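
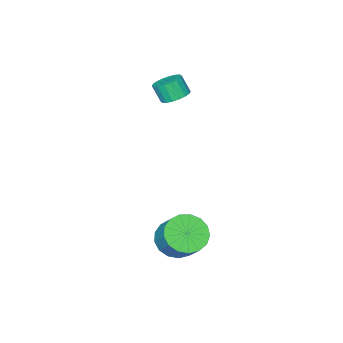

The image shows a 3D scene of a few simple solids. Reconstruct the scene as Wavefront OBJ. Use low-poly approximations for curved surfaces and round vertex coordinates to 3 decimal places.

v 1.199 3.022 -2.376
v 2.235 2.983 -2.642
v 2.576 4.018 -1.471
v 1.541 4.058 -1.204
v 2.049 3.366 -2.927
v 2.391 4.402 -1.756
v 1.669 3.67 -3.086
v 2.01 4.706 -1.915
v 1.181 3.826 -3.081
v 1.523 4.862 -1.91
v 0.698 3.798 -2.915
v 1.039 4.834 -1.744
v 0.329 3.592 -2.626
v 0.67 4.627 -1.455
v 0.16 3.255 -2.279
v 0.501 4.291 -1.108
v 0.229 2.865 -1.954
v 0.57 3.901 -0.783
v 0.52 2.511 -1.726
v 0.861 3.547 -0.555
v 0.967 2.274 -1.646
v 1.308 3.31 -0.475
v 1.467 2.209 -1.734
v 1.808 3.244 -0.563
v 1.906 2.329 -1.969
v 2.247 3.365 -0.798
v 2.183 2.609 -2.296
v 2.524 3.644 -1.125
v -2.934 -1.642 2.976
v -2.35 -1.184 3.14
v -2.222 -1.68 4.068
v -2.806 -2.138 3.904
v -2.615 -1.016 3.266
v -2.488 -1.512 4.195
v -2.943 -0.972 3.335
v -2.816 -1.468 4.263
v -3.27 -1.061 3.332
v -3.142 -1.557 4.261
v -3.529 -1.265 3.259
v -3.402 -1.76 4.187
v -3.671 -1.543 3.13
v -3.544 -2.039 4.058
v -3.667 -1.841 2.97
v -3.54 -2.337 3.898
v -3.518 -2.1 2.812
v -3.39 -2.596 3.74
v -3.252 -2.268 2.685
v -3.125 -2.764 3.614
v -2.924 -2.312 2.617
v -2.797 -2.808 3.545
v -2.598 -2.223 2.619
v -2.47 -2.719 3.548
v -2.338 -2.02 2.693
v -2.211 -2.515 3.621
v -2.196 -1.741 2.822
v -2.069 -2.237 3.75
v -2.2 -1.443 2.982
v -2.073 -1.939 3.91
f 2 1 5
f 2 5 3
f 3 5 6
f 3 6 4
f 5 1 7
f 5 7 6
f 6 7 8
f 6 8 4
f 7 1 9
f 7 9 8
f 8 9 10
f 8 10 4
f 9 1 11
f 9 11 10
f 10 11 12
f 10 12 4
f 11 1 13
f 11 13 12
f 12 13 14
f 12 14 4
f 13 1 15
f 13 15 14
f 14 15 16
f 14 16 4
f 15 1 17
f 15 17 16
f 16 17 18
f 16 18 4
f 17 1 19
f 17 19 18
f 18 19 20
f 18 20 4
f 19 1 21
f 19 21 20
f 20 21 22
f 20 22 4
f 21 1 23
f 21 23 22
f 22 23 24
f 22 24 4
f 23 1 25
f 23 25 24
f 24 25 26
f 24 26 4
f 25 1 27
f 25 27 26
f 26 27 28
f 26 28 4
f 27 1 2
f 27 2 28
f 28 2 3
f 28 3 4
f 30 29 33
f 30 33 31
f 31 33 34
f 31 34 32
f 33 29 35
f 33 35 34
f 34 35 36
f 34 36 32
f 35 29 37
f 35 37 36
f 36 37 38
f 36 38 32
f 37 29 39
f 37 39 38
f 38 39 40
f 38 40 32
f 39 29 41
f 39 41 40
f 40 41 42
f 40 42 32
f 41 29 43
f 41 43 42
f 42 43 44
f 42 44 32
f 43 29 45
f 43 45 44
f 44 45 46
f 44 46 32
f 45 29 47
f 45 47 46
f 46 47 48
f 46 48 32
f 47 29 49
f 47 49 48
f 48 49 50
f 48 50 32
f 49 29 51
f 49 51 50
f 50 51 52
f 50 52 32
f 51 29 53
f 51 53 52
f 52 53 54
f 52 54 32
f 53 29 55
f 53 55 54
f 54 55 56
f 54 56 32
f 55 29 57
f 55 57 56
f 56 57 58
f 56 58 32
f 57 29 30
f 57 30 58
f 58 30 31
f 58 31 32



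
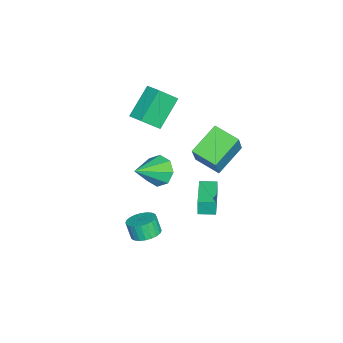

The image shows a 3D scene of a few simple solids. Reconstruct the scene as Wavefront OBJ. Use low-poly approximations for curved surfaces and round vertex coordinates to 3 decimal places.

v 1.532 1.58 1.337
v 1.452 1.557 2.253
v 1.405 2.491 1.348
v 1.325 2.468 2.265
v 3.495 1.852 1.515
v 3.415 1.829 2.432
v 3.368 2.763 1.527
v 3.288 2.74 2.443
v -3.44 -2.089 2.035
v -4.891 -1.405 3.466
v -2.827 -1.329 2.293
v -4.278 -0.645 3.724
v -2.782 -2.995 3.136
v -4.233 -2.311 4.567
v -2.169 -2.235 3.394
v -3.62 -1.551 4.825
v -2.784 -1.433 -1.317
v -2.144 -1.389 -2.11
v -1.336 -2.447 -0.203
v -2.076 -0.772 -1.637
v -2.423 -0.542 -0.976
v -2.982 -0.834 -0.516
v -3.425 -1.477 -0.525
v -3.493 -2.094 -0.998
v -3.145 -2.324 -1.658
v -2.587 -2.032 -2.119
v -2.763 0.592 0.059
v -4.291 1.55 1.034
v -2.14 1.979 -0.329
v -3.667 2.938 0.646
v -1.713 0.582 1.714
v -3.24 1.541 2.689
v -1.089 1.97 1.326
v -2.617 2.928 2.301
v 3.072 -0.895 -1.072
v 3.468 -0.249 -0.759
v 3.245 -0.56 0.165
v 2.848 -1.205 -0.148
v 3.173 -0.131 -0.791
v 2.949 -0.442 0.133
v 2.862 -0.129 -0.865
v 2.638 -0.44 0.058
v 2.583 -0.244 -0.972
v 2.359 -0.555 -0.048
v 2.378 -0.458 -1.093
v 2.154 -0.769 -0.169
v 2.279 -0.738 -1.211
v 2.055 -1.049 -0.288
v 2.301 -1.043 -1.308
v 2.077 -1.353 -0.385
v 2.44 -1.324 -1.369
v 2.216 -1.635 -0.446
v 2.675 -1.54 -1.385
v 2.452 -1.851 -0.461
v 2.971 -1.658 -1.353
v 2.747 -1.969 -0.429
v 3.282 -1.66 -1.278
v 3.058 -1.971 -0.355
v 3.561 -1.545 -1.172
v 3.337 -1.856 -0.248
v 3.766 -1.331 -1.051
v 3.542 -1.642 -0.127
v 3.865 -1.051 -0.932
v 3.641 -1.362 -0.009
v 3.843 -0.747 -0.835
v 3.619 -1.057 0.088
v 3.704 -0.465 -0.774
v 3.48 -0.776 0.149
f 2 4 1
f 5 2 1
f 1 4 3
f 3 5 1
f 2 8 4
f 6 2 5
f 6 8 2
f 4 8 3
f 7 5 3
f 3 8 7
f 7 6 5
f 8 6 7
f 10 12 9
f 13 10 9
f 9 12 11
f 11 13 9
f 10 16 12
f 14 10 13
f 14 16 10
f 12 16 11
f 15 13 11
f 11 16 15
f 15 14 13
f 16 14 15
f 18 17 20
f 18 20 19
f 20 17 21
f 20 21 19
f 21 17 22
f 21 22 19
f 22 17 23
f 22 23 19
f 23 17 24
f 23 24 19
f 24 17 25
f 24 25 19
f 25 17 26
f 25 26 19
f 26 17 18
f 26 18 19
f 28 30 27
f 31 28 27
f 27 30 29
f 29 31 27
f 28 34 30
f 32 28 31
f 32 34 28
f 30 34 29
f 33 31 29
f 29 34 33
f 33 32 31
f 34 32 33
f 36 35 39
f 36 39 37
f 37 39 40
f 37 40 38
f 39 35 41
f 39 41 40
f 40 41 42
f 40 42 38
f 41 35 43
f 41 43 42
f 42 43 44
f 42 44 38
f 43 35 45
f 43 45 44
f 44 45 46
f 44 46 38
f 45 35 47
f 45 47 46
f 46 47 48
f 46 48 38
f 47 35 49
f 47 49 48
f 48 49 50
f 48 50 38
f 49 35 51
f 49 51 50
f 50 51 52
f 50 52 38
f 51 35 53
f 51 53 52
f 52 53 54
f 52 54 38
f 53 35 55
f 53 55 54
f 54 55 56
f 54 56 38
f 55 35 57
f 55 57 56
f 56 57 58
f 56 58 38
f 57 35 59
f 57 59 58
f 58 59 60
f 58 60 38
f 59 35 61
f 59 61 60
f 60 61 62
f 60 62 38
f 61 35 63
f 61 63 62
f 62 63 64
f 62 64 38
f 63 35 65
f 63 65 64
f 64 65 66
f 64 66 38
f 65 35 67
f 65 67 66
f 66 67 68
f 66 68 38
f 67 35 36
f 67 36 68
f 68 36 37
f 68 37 38



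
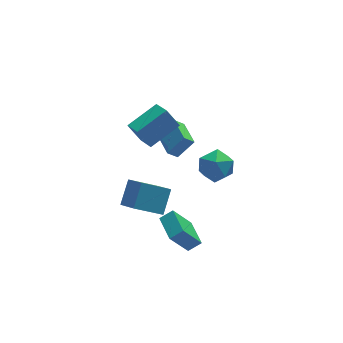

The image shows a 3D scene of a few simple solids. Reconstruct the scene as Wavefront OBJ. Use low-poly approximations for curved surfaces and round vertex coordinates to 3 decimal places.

v -2.418 -1.579 -3.371
v -4.121 -1.337 -2.372
v -2.812 -0.203 -4.378
v -4.516 0.039 -3.379
v -1.604 -0.519 -2.241
v -3.308 -0.277 -1.242
v -1.999 0.857 -3.248
v -3.702 1.099 -2.249
v -2.707 -3.653 -3.356
v -1.894 -3.661 -2.845
v -2.754 -1.897 -3.255
v -1.94 -1.904 -2.745
v -1.54 -3.516 -5.215
v -0.726 -3.523 -4.705
v -1.586 -1.759 -5.115
v -0.773 -1.767 -4.604
v -0.632 1.21 -1.145
v -1.265 1.225 -0.549
v -0.657 3.059 -1.216
v -1.29 3.073 -0.62
v 0.41 1.267 -0.04
v -0.223 1.281 0.556
v 0.385 3.115 -0.111
v -0.248 3.13 0.485
v -3.463 -0.14 3.676
v -1.526 0.51 4.464
v -3.646 1.213 3.008
v -1.709 1.863 3.797
v -2.831 -0.623 2.523
v -0.894 0.027 3.312
v -3.014 0.73 1.856
v -1.077 1.38 2.644
v 1.407 0.018 0.207
v 2.087 0.094 -0.802
v 0.173 -1.214 -0.718
v 0.853 -1.138 -1.727
v 1.287 -1.709 -0.741
v 2.05 -0.948 -0.17
v 0.21 -0.172 -1.35
v 0.973 0.589 -0.779
v 1.347 -0.023 -1.765
v 2.013 -0.973 -1.388
v 0.247 -0.147 -0.132
v 0.913 -1.097 0.245
f 2 4 1
f 5 2 1
f 1 4 3
f 3 5 1
f 2 8 4
f 6 2 5
f 6 8 2
f 4 8 3
f 7 5 3
f 3 8 7
f 7 6 5
f 8 6 7
f 10 12 9
f 13 10 9
f 9 12 11
f 11 13 9
f 10 16 12
f 14 10 13
f 14 16 10
f 12 16 11
f 15 13 11
f 11 16 15
f 15 14 13
f 16 14 15
f 18 20 17
f 21 18 17
f 17 20 19
f 19 21 17
f 18 24 20
f 22 18 21
f 22 24 18
f 20 24 19
f 23 21 19
f 19 24 23
f 23 22 21
f 24 22 23
f 26 28 25
f 29 26 25
f 25 28 27
f 27 29 25
f 26 32 28
f 30 26 29
f 30 32 26
f 28 32 27
f 31 29 27
f 27 32 31
f 31 30 29
f 32 30 31
f 33 44 38
f 33 38 34
f 33 34 40
f 33 40 43
f 33 43 44
f 34 38 42
f 38 44 37
f 44 43 35
f 43 40 39
f 40 34 41
f 36 42 37
f 36 37 35
f 36 35 39
f 36 39 41
f 36 41 42
f 37 42 38
f 35 37 44
f 39 35 43
f 41 39 40
f 42 41 34



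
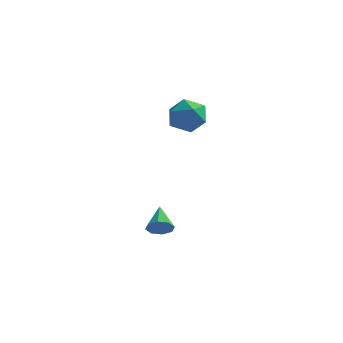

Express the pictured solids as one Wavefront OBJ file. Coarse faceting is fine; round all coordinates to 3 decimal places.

v 3.63 -4.322 -3.894
v 4 -3.895 -4.217
v 3.05 -3.238 -3.126
v 3.561 -3.973 -4.438
v 3.163 -4.255 -4.341
v 3.039 -4.576 -3.982
v 3.261 -4.749 -3.572
v 3.699 -4.671 -3.35
v 4.097 -4.389 -3.447
v 4.222 -4.067 -3.806
v 3.328 -0.77 2.275
v 4.239 -1.145 2.539
v 3.001 -2.155 1.441
v 3.912 -2.53 1.705
v 3.186 -2.408 2.411
v 3.389 -1.552 2.927
v 3.851 -1.748 1.053
v 4.054 -0.892 1.569
v 4.563 -1.749 1.784
v 4.152 -2.157 2.623
v 3.088 -1.143 1.357
v 2.677 -1.551 2.196
f 2 1 4
f 2 4 3
f 4 1 5
f 4 5 3
f 5 1 6
f 5 6 3
f 6 1 7
f 6 7 3
f 7 1 8
f 7 8 3
f 8 1 9
f 8 9 3
f 9 1 10
f 9 10 3
f 10 1 2
f 10 2 3
f 11 22 16
f 11 16 12
f 11 12 18
f 11 18 21
f 11 21 22
f 12 16 20
f 16 22 15
f 22 21 13
f 21 18 17
f 18 12 19
f 14 20 15
f 14 15 13
f 14 13 17
f 14 17 19
f 14 19 20
f 15 20 16
f 13 15 22
f 17 13 21
f 19 17 18
f 20 19 12



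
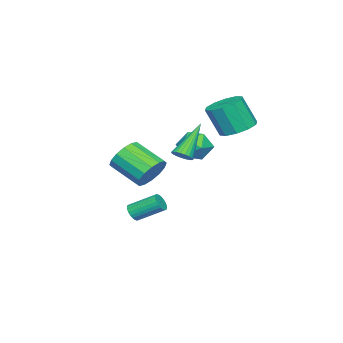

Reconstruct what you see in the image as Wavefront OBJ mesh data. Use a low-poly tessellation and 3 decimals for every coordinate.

v 1.221 0.811 0.269
v 1.94 0.461 -0.206
v 1.778 -1.041 0.656
v 1.059 -0.691 1.131
v 2.135 0.664 0.184
v 1.974 -0.838 1.047
v 2.086 0.907 0.597
v 1.924 -0.596 1.46
v 1.804 1.124 0.922
v 1.643 -0.379 1.785
v 1.367 1.257 1.072
v 1.205 -0.246 1.935
v 0.89 1.27 1.006
v 0.729 -0.232 1.869
v 0.502 1.161 0.744
v 0.34 -0.341 1.606
v 0.306 0.958 0.353
v 0.145 -0.544 1.216
v 0.356 0.716 -0.06
v 0.194 -0.787 0.803
v 0.637 0.499 -0.385
v 0.476 -1.004 0.478
v 1.075 0.366 -0.535
v 0.913 -1.137 0.328
v 1.551 0.352 -0.469
v 1.39 -1.15 0.394
v -3.521 1.07 1.057
v -2.753 1.358 1.529
v -2.627 0.502 -0.049
v -1.859 0.79 0.423
v -2.387 0.083 0.764
v -2.94 0.433 1.448
v -2.44 1.427 0.032
v -2.993 1.777 0.716
v -2.086 1.578 0.896
v -2.053 0.748 1.349
v -3.327 1.112 0.131
v -3.294 0.282 0.584
v 3.583 3.571 2.616
v 3.885 3.285 2.91
v 2.297 3.789 4.144
v 3.961 3.479 2.946
v 3.971 3.69 2.925
v 3.914 3.88 2.85
v 3.8 4.017 2.735
v 3.649 4.077 2.599
v 3.486 4.049 2.466
v 3.34 3.939 2.359
v 3.236 3.765 2.296
v 3.192 3.558 2.288
v 3.216 3.353 2.338
v 3.303 3.185 2.435
v 3.439 3.085 2.563
v 3.599 3.069 2.701
v 3.757 3.139 2.823
v -2.444 3.272 2.298
v -1.57 3.616 2.312
v -1.341 2.973 3.836
v -2.216 2.628 3.822
v -1.925 4.018 2.535
v -1.696 3.375 4.059
v -2.478 4.135 2.668
v -2.249 3.492 4.192
v -3.019 3.923 2.659
v -2.79 3.279 4.183
v -3.34 3.461 2.512
v -3.111 2.818 4.036
v -3.319 2.927 2.284
v -3.09 2.284 3.808
v -2.964 2.525 2.061
v -2.735 1.882 3.585
v -2.411 2.408 1.928
v -2.182 1.765 3.452
v -1.87 2.621 1.937
v -1.641 1.977 3.461
v -1.549 3.082 2.084
v -1.32 2.439 3.608
v 0.22 -0.731 -2.825
v 0.442 -0.922 -2.408
v 0.062 0.32 -1.637
v -0.16 0.511 -2.055
v 0.594 -0.824 -2.491
v 0.214 0.418 -1.721
v 0.689 -0.712 -2.625
v 0.309 0.53 -1.855
v 0.712 -0.603 -2.79
v 0.332 0.64 -2.02
v 0.661 -0.513 -2.96
v 0.281 0.729 -2.19
v 0.542 -0.456 -3.109
v 0.162 0.786 -2.339
v 0.374 -0.442 -3.216
v -0.005 0.8 -2.445
v 0.183 -0.471 -3.262
v -0.196 0.771 -2.492
v -0.002 -0.54 -3.243
v -0.382 0.702 -2.472
v -0.154 -0.638 -3.159
v -0.534 0.604 -2.389
v -0.249 -0.75 -3.025
v -0.629 0.492 -2.255
v -0.272 -0.86 -2.86
v -0.652 0.383 -2.09
v -0.221 -0.949 -2.69
v -0.601 0.293 -1.92
v -0.102 -1.006 -2.541
v -0.482 0.236 -1.771
v 0.065 -1.02 -2.435
v -0.314 0.222 -1.664
v 0.256 -0.991 -2.388
v -0.123 0.251 -1.618
f 2 1 5
f 2 5 3
f 3 5 6
f 3 6 4
f 5 1 7
f 5 7 6
f 6 7 8
f 6 8 4
f 7 1 9
f 7 9 8
f 8 9 10
f 8 10 4
f 9 1 11
f 9 11 10
f 10 11 12
f 10 12 4
f 11 1 13
f 11 13 12
f 12 13 14
f 12 14 4
f 13 1 15
f 13 15 14
f 14 15 16
f 14 16 4
f 15 1 17
f 15 17 16
f 16 17 18
f 16 18 4
f 17 1 19
f 17 19 18
f 18 19 20
f 18 20 4
f 19 1 21
f 19 21 20
f 20 21 22
f 20 22 4
f 21 1 23
f 21 23 22
f 22 23 24
f 22 24 4
f 23 1 25
f 23 25 24
f 24 25 26
f 24 26 4
f 25 1 2
f 25 2 26
f 26 2 3
f 26 3 4
f 27 38 32
f 27 32 28
f 27 28 34
f 27 34 37
f 27 37 38
f 28 32 36
f 32 38 31
f 38 37 29
f 37 34 33
f 34 28 35
f 30 36 31
f 30 31 29
f 30 29 33
f 30 33 35
f 30 35 36
f 31 36 32
f 29 31 38
f 33 29 37
f 35 33 34
f 36 35 28
f 40 39 42
f 40 42 41
f 42 39 43
f 42 43 41
f 43 39 44
f 43 44 41
f 44 39 45
f 44 45 41
f 45 39 46
f 45 46 41
f 46 39 47
f 46 47 41
f 47 39 48
f 47 48 41
f 48 39 49
f 48 49 41
f 49 39 50
f 49 50 41
f 50 39 51
f 50 51 41
f 51 39 52
f 51 52 41
f 52 39 53
f 52 53 41
f 53 39 54
f 53 54 41
f 54 39 55
f 54 55 41
f 55 39 40
f 55 40 41
f 57 56 60
f 57 60 58
f 58 60 61
f 58 61 59
f 60 56 62
f 60 62 61
f 61 62 63
f 61 63 59
f 62 56 64
f 62 64 63
f 63 64 65
f 63 65 59
f 64 56 66
f 64 66 65
f 65 66 67
f 65 67 59
f 66 56 68
f 66 68 67
f 67 68 69
f 67 69 59
f 68 56 70
f 68 70 69
f 69 70 71
f 69 71 59
f 70 56 72
f 70 72 71
f 71 72 73
f 71 73 59
f 72 56 74
f 72 74 73
f 73 74 75
f 73 75 59
f 74 56 76
f 74 76 75
f 75 76 77
f 75 77 59
f 76 56 57
f 76 57 77
f 77 57 58
f 77 58 59
f 79 78 82
f 79 82 80
f 80 82 83
f 80 83 81
f 82 78 84
f 82 84 83
f 83 84 85
f 83 85 81
f 84 78 86
f 84 86 85
f 85 86 87
f 85 87 81
f 86 78 88
f 86 88 87
f 87 88 89
f 87 89 81
f 88 78 90
f 88 90 89
f 89 90 91
f 89 91 81
f 90 78 92
f 90 92 91
f 91 92 93
f 91 93 81
f 92 78 94
f 92 94 93
f 93 94 95
f 93 95 81
f 94 78 96
f 94 96 95
f 95 96 97
f 95 97 81
f 96 78 98
f 96 98 97
f 97 98 99
f 97 99 81
f 98 78 100
f 98 100 99
f 99 100 101
f 99 101 81
f 100 78 102
f 100 102 101
f 101 102 103
f 101 103 81
f 102 78 104
f 102 104 103
f 103 104 105
f 103 105 81
f 104 78 106
f 104 106 105
f 105 106 107
f 105 107 81
f 106 78 108
f 106 108 107
f 107 108 109
f 107 109 81
f 108 78 110
f 108 110 109
f 109 110 111
f 109 111 81
f 110 78 79
f 110 79 111
f 111 79 80
f 111 80 81



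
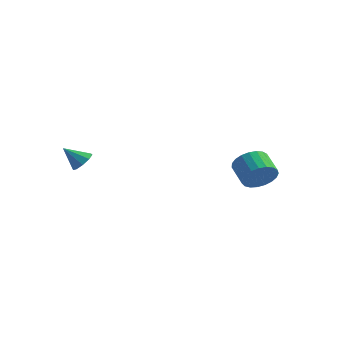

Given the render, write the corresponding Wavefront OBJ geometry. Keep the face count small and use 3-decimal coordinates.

v 3.502 2.587 -3.547
v 4.155 2.76 -2.782
v 3.151 3.486 -2.089
v 2.498 3.313 -2.853
v 4.223 3.094 -3.034
v 3.219 3.821 -2.341
v 4.167 3.341 -3.374
v 3.163 4.068 -2.681
v 3.995 3.457 -3.745
v 2.991 4.184 -3.051
v 3.739 3.423 -4.08
v 2.735 4.15 -3.387
v 3.441 3.244 -4.324
v 2.437 3.971 -3.631
v 3.154 2.952 -4.433
v 2.15 3.678 -3.74
v 2.927 2.596 -4.389
v 1.923 3.323 -3.696
v 2.8 2.239 -4.199
v 1.796 2.966 -3.506
v 2.793 1.942 -3.897
v 1.79 2.668 -3.203
v 2.91 1.756 -3.533
v 1.906 2.483 -2.84
v 3.129 1.714 -3.173
v 2.125 2.441 -2.479
v 3.412 1.823 -2.876
v 2.408 2.55 -2.183
v 3.711 2.064 -2.696
v 2.707 2.791 -2.003
v 3.974 2.395 -2.663
v 2.97 3.122 -1.97
v -3.467 -3.246 -1.916
v -3.024 -3.035 -1.403
v -4.313 -3.734 -0.984
v -3.34 -2.681 -1.505
v -3.716 -2.592 -1.8
v -3.975 -2.808 -2.148
v -3.997 -3.23 -2.388
v -3.771 -3.659 -2.408
v -3.402 -3.895 -2.197
v -3.064 -3.828 -1.855
v -2.915 -3.488 -1.541
f 2 1 5
f 2 5 3
f 3 5 6
f 3 6 4
f 5 1 7
f 5 7 6
f 6 7 8
f 6 8 4
f 7 1 9
f 7 9 8
f 8 9 10
f 8 10 4
f 9 1 11
f 9 11 10
f 10 11 12
f 10 12 4
f 11 1 13
f 11 13 12
f 12 13 14
f 12 14 4
f 13 1 15
f 13 15 14
f 14 15 16
f 14 16 4
f 15 1 17
f 15 17 16
f 16 17 18
f 16 18 4
f 17 1 19
f 17 19 18
f 18 19 20
f 18 20 4
f 19 1 21
f 19 21 20
f 20 21 22
f 20 22 4
f 21 1 23
f 21 23 22
f 22 23 24
f 22 24 4
f 23 1 25
f 23 25 24
f 24 25 26
f 24 26 4
f 25 1 27
f 25 27 26
f 26 27 28
f 26 28 4
f 27 1 29
f 27 29 28
f 28 29 30
f 28 30 4
f 29 1 31
f 29 31 30
f 30 31 32
f 30 32 4
f 31 1 2
f 31 2 32
f 32 2 3
f 32 3 4
f 34 33 36
f 34 36 35
f 36 33 37
f 36 37 35
f 37 33 38
f 37 38 35
f 38 33 39
f 38 39 35
f 39 33 40
f 39 40 35
f 40 33 41
f 40 41 35
f 41 33 42
f 41 42 35
f 42 33 43
f 42 43 35
f 43 33 34
f 43 34 35



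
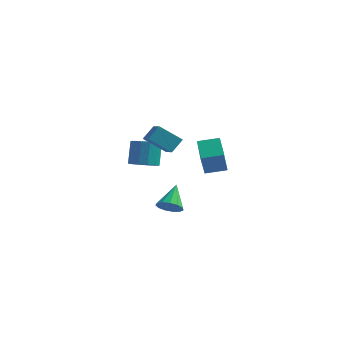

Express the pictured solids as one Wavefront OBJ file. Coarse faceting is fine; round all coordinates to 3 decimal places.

v -1.251 0.647 -4.11
v -0.493 0.898 -4.336
v -1.389 2.053 -3.01
v -0.793 1.101 -4.632
v -1.238 1.16 -4.763
v -1.688 1.055 -4.686
v -1.999 0.822 -4.426
v -2.072 0.533 -4.066
v -1.885 0.28 -3.72
v -1.497 0.144 -3.497
v -1.031 0.168 -3.47
v -0.634 0.344 -3.645
v -0.434 0.616 -3.968
v -3.866 3.072 -2.342
v -3.183 3.652 -2.59
v -3.371 4.489 -1.145
v -4.054 3.908 -0.898
v -3.627 3.863 -2.769
v -3.815 4.699 -1.325
v -4.148 3.822 -2.814
v -4.336 4.659 -1.369
v -4.579 3.543 -2.708
v -4.767 4.38 -1.264
v -4.784 3.115 -2.487
v -4.972 3.952 -1.042
v -4.697 2.673 -2.219
v -4.885 3.509 -0.775
v -4.346 2.357 -1.991
v -4.534 3.194 -0.546
v -3.843 2.268 -1.874
v -4.031 3.105 -0.43
v -3.348 2.435 -1.906
v -3.535 3.271 -0.461
v -3.016 2.803 -2.076
v -3.204 3.64 -0.632
v -2.955 3.257 -2.331
v -3.143 4.094 -0.886
v -1.794 -1.102 2.194
v -1.437 -0.383 2.917
v -2.536 -0.15 1.613
v -2.179 0.569 2.336
v -0.541 -0.729 1.204
v -0.184 -0.01 1.927
v -1.283 0.223 0.623
v -0.926 0.942 1.346
v 2.709 -4.094 1.873
v 2.707 -4.721 3.313
v 2.013 -2.824 2.426
v 2.012 -3.451 3.865
v 3.808 -3.589 2.095
v 3.807 -4.216 3.534
v 3.113 -2.319 2.647
v 3.111 -2.946 4.087
f 2 1 4
f 2 4 3
f 4 1 5
f 4 5 3
f 5 1 6
f 5 6 3
f 6 1 7
f 6 7 3
f 7 1 8
f 7 8 3
f 8 1 9
f 8 9 3
f 9 1 10
f 9 10 3
f 10 1 11
f 10 11 3
f 11 1 12
f 11 12 3
f 12 1 13
f 12 13 3
f 13 1 2
f 13 2 3
f 15 14 18
f 15 18 16
f 16 18 19
f 16 19 17
f 18 14 20
f 18 20 19
f 19 20 21
f 19 21 17
f 20 14 22
f 20 22 21
f 21 22 23
f 21 23 17
f 22 14 24
f 22 24 23
f 23 24 25
f 23 25 17
f 24 14 26
f 24 26 25
f 25 26 27
f 25 27 17
f 26 14 28
f 26 28 27
f 27 28 29
f 27 29 17
f 28 14 30
f 28 30 29
f 29 30 31
f 29 31 17
f 30 14 32
f 30 32 31
f 31 32 33
f 31 33 17
f 32 14 34
f 32 34 33
f 33 34 35
f 33 35 17
f 34 14 36
f 34 36 35
f 35 36 37
f 35 37 17
f 36 14 15
f 36 15 37
f 37 15 16
f 37 16 17
f 39 41 38
f 42 39 38
f 38 41 40
f 40 42 38
f 39 45 41
f 43 39 42
f 43 45 39
f 41 45 40
f 44 42 40
f 40 45 44
f 44 43 42
f 45 43 44
f 47 49 46
f 50 47 46
f 46 49 48
f 48 50 46
f 47 53 49
f 51 47 50
f 51 53 47
f 49 53 48
f 52 50 48
f 48 53 52
f 52 51 50
f 53 51 52



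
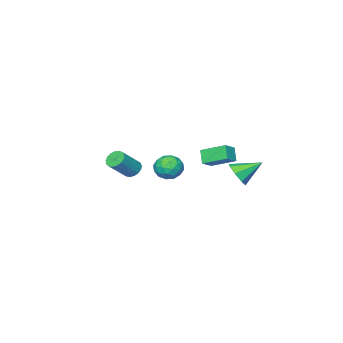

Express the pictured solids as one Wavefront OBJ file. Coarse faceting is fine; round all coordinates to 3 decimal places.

v -2.657 -1.934 -0.294
v -2.034 -1.537 -0.918
v -1.666 -3.123 -0.062
v -1.043 -2.726 -0.686
v -1.208 -2.303 0.168
v -1.82 -1.568 0.025
v -1.88 -3.092 -1.005
v -2.492 -2.357 -1.148
v -1.553 -2.252 -1.357
v -1.138 -1.765 -0.632
v -2.562 -2.895 -0.348
v -2.147 -2.408 0.377
v -2.432 -1.631 -0.626
v -1.268 -3.029 -0.354
v -1.365 -2.781 0.148
v -0.998 -2.547 -0.218
v -2.307 -1.65 -0.072
v -1.941 -1.416 -0.439
v -1.455 -1.867 0.2
v -1.759 -3.244 -0.541
v -1.393 -3.01 -0.908
v -2.702 -2.113 -0.762
v -2.335 -1.879 -1.128
v -2.245 -2.793 -1.18
v -1.784 -1.818 -1.251
v -1.201 -2.517 -1.115
v -1.693 -2.732 -1.303
v -2.053 -2.3 -1.387
v -1.54 -1.531 -0.825
v -0.957 -2.23 -0.689
v -1.054 -1.982 -0.187
v -1.414 -1.55 -0.271
v -1.257 -1.952 -1.083
v -2.743 -2.43 -0.291
v -2.16 -3.129 -0.155
v -2.286 -3.11 -0.709
v -2.646 -2.678 -0.793
v -2.499 -2.143 0.135
v -1.916 -2.842 0.271
v -1.647 -2.36 0.407
v -2.007 -1.928 0.323
v -2.443 -2.708 0.103
v -2.279 2.852 0.41
v -1.619 3.314 0.832
v -3.441 3.708 1.29
v -1.831 3.627 0.247
v -2.306 3.485 -0.242
v -2.765 2.973 -0.349
v -2.94 2.389 -0.012
v -2.727 2.077 0.573
v -2.252 2.218 1.063
v -1.793 2.731 1.17
v 3.129 -0.045 1.588
v 3.551 -0.105 1.125
v 4.794 -0.176 2.268
v 4.371 -0.115 2.732
v 3.531 0.193 1.166
v 4.774 0.123 2.309
v 3.418 0.436 1.303
v 4.661 0.366 2.446
v 3.239 0.57 1.506
v 4.482 0.5 2.649
v 3.035 0.562 1.727
v 4.278 0.492 2.871
v 2.852 0.416 1.917
v 4.095 0.346 3.06
v 2.733 0.164 2.032
v 3.975 0.094 3.175
v 2.704 -0.136 2.045
v 3.946 -0.206 3.188
v 2.772 -0.415 1.953
v 4.015 -0.485 3.096
v 2.923 -0.609 1.778
v 4.165 -0.679 2.921
v 3.12 -0.674 1.559
v 4.363 -0.744 2.702
v 3.319 -0.595 1.347
v 4.562 -0.665 2.491
v 3.475 -0.39 1.191
v 4.718 -0.46 2.334
v -3.255 -1.105 0.874
v -3.859 0.359 1.544
v -4.154 -1.246 0.371
v -4.758 0.218 1.042
v -2.882 -0.578 0.058
v -3.486 0.886 0.729
v -3.781 -0.719 -0.444
v -4.385 0.745 0.226
f 1 38 17
f 38 12 41
f 17 41 6
f 38 41 17
f 1 17 13
f 17 6 18
f 13 18 2
f 17 18 13
f 1 13 22
f 13 2 23
f 22 23 8
f 13 23 22
f 1 22 34
f 22 8 37
f 34 37 11
f 22 37 34
f 1 34 38
f 34 11 42
f 38 42 12
f 34 42 38
f 2 18 29
f 18 6 32
f 29 32 10
f 18 32 29
f 6 41 19
f 41 12 40
f 19 40 5
f 41 40 19
f 12 42 39
f 42 11 35
f 39 35 3
f 42 35 39
f 11 37 36
f 37 8 24
f 36 24 7
f 37 24 36
f 8 23 28
f 23 2 25
f 28 25 9
f 23 25 28
f 4 30 16
f 30 10 31
f 16 31 5
f 30 31 16
f 4 16 14
f 16 5 15
f 14 15 3
f 16 15 14
f 4 14 21
f 14 3 20
f 21 20 7
f 14 20 21
f 4 21 26
f 21 7 27
f 26 27 9
f 21 27 26
f 4 26 30
f 26 9 33
f 30 33 10
f 26 33 30
f 5 31 19
f 31 10 32
f 19 32 6
f 31 32 19
f 3 15 39
f 15 5 40
f 39 40 12
f 15 40 39
f 7 20 36
f 20 3 35
f 36 35 11
f 20 35 36
f 9 27 28
f 27 7 24
f 28 24 8
f 27 24 28
f 10 33 29
f 33 9 25
f 29 25 2
f 33 25 29
f 44 43 46
f 44 46 45
f 46 43 47
f 46 47 45
f 47 43 48
f 47 48 45
f 48 43 49
f 48 49 45
f 49 43 50
f 49 50 45
f 50 43 51
f 50 51 45
f 51 43 52
f 51 52 45
f 52 43 44
f 52 44 45
f 54 53 57
f 54 57 55
f 55 57 58
f 55 58 56
f 57 53 59
f 57 59 58
f 58 59 60
f 58 60 56
f 59 53 61
f 59 61 60
f 60 61 62
f 60 62 56
f 61 53 63
f 61 63 62
f 62 63 64
f 62 64 56
f 63 53 65
f 63 65 64
f 64 65 66
f 64 66 56
f 65 53 67
f 65 67 66
f 66 67 68
f 66 68 56
f 67 53 69
f 67 69 68
f 68 69 70
f 68 70 56
f 69 53 71
f 69 71 70
f 70 71 72
f 70 72 56
f 71 53 73
f 71 73 72
f 72 73 74
f 72 74 56
f 73 53 75
f 73 75 74
f 74 75 76
f 74 76 56
f 75 53 77
f 75 77 76
f 76 77 78
f 76 78 56
f 77 53 79
f 77 79 78
f 78 79 80
f 78 80 56
f 79 53 54
f 79 54 80
f 80 54 55
f 80 55 56
f 82 84 81
f 85 82 81
f 81 84 83
f 83 85 81
f 82 88 84
f 86 82 85
f 86 88 82
f 84 88 83
f 87 85 83
f 83 88 87
f 87 86 85
f 88 86 87



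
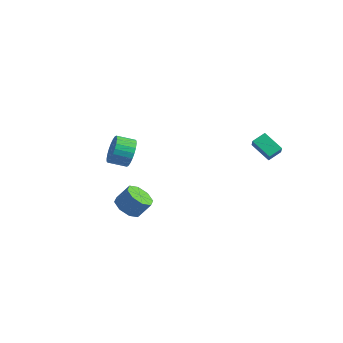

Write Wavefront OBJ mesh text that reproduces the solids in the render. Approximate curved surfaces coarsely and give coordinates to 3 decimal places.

v -3.309 -1.013 2.194
v -2.789 -1.204 2.978
v -3.61 -1.918 3.349
v -4.131 -1.727 2.566
v -2.991 -0.911 3.094
v -3.812 -1.625 3.466
v -3.242 -0.633 3.074
v -4.063 -1.348 3.445
v -3.503 -0.414 2.919
v -4.324 -1.128 3.29
v -3.735 -0.285 2.654
v -4.556 -1 3.025
v -3.901 -0.267 2.319
v -4.723 -0.982 2.691
v -3.978 -0.363 1.966
v -4.799 -1.078 2.337
v -3.953 -0.558 1.646
v -4.774 -1.272 2.018
v -3.83 -0.822 1.411
v -4.651 -1.536 1.782
v -3.628 -1.115 1.294
v -4.449 -1.829 1.666
v -3.377 -1.392 1.315
v -4.198 -2.107 1.686
v -3.116 -1.612 1.47
v -3.937 -2.326 1.841
v -2.884 -1.74 1.735
v -3.705 -2.455 2.106
v -2.717 -1.758 2.069
v -3.539 -2.473 2.441
v -2.641 -1.662 2.423
v -3.462 -2.377 2.794
v -2.666 -1.468 2.742
v -3.487 -2.182 3.114
v 2.996 3.512 2.024
v 1.712 3.591 2.693
v 3.225 4.347 2.364
v 1.941 4.426 3.033
v 3.319 3.154 2.687
v 2.035 3.233 3.356
v 3.548 3.989 3.027
v 2.264 4.068 3.696
v -0.86 -4.162 0.594
v -0.184 -4.755 0.564
v 0.317 -4.232 1.495
v -0.36 -3.638 1.526
v -0.061 -4.194 0.183
v 0.44 -3.671 1.114
v -0.406 -3.615 0.043
v 0.095 -3.092 0.974
v -1.017 -3.355 0.226
v -0.516 -2.832 1.157
v -1.537 -3.568 0.625
v -1.036 -3.045 1.556
v -1.66 -4.129 1.006
v -1.159 -3.606 1.937
v -1.315 -4.708 1.146
v -0.814 -4.185 2.077
v -0.704 -4.968 0.963
v -0.203 -4.445 1.894
f 2 1 5
f 2 5 3
f 3 5 6
f 3 6 4
f 5 1 7
f 5 7 6
f 6 7 8
f 6 8 4
f 7 1 9
f 7 9 8
f 8 9 10
f 8 10 4
f 9 1 11
f 9 11 10
f 10 11 12
f 10 12 4
f 11 1 13
f 11 13 12
f 12 13 14
f 12 14 4
f 13 1 15
f 13 15 14
f 14 15 16
f 14 16 4
f 15 1 17
f 15 17 16
f 16 17 18
f 16 18 4
f 17 1 19
f 17 19 18
f 18 19 20
f 18 20 4
f 19 1 21
f 19 21 20
f 20 21 22
f 20 22 4
f 21 1 23
f 21 23 22
f 22 23 24
f 22 24 4
f 23 1 25
f 23 25 24
f 24 25 26
f 24 26 4
f 25 1 27
f 25 27 26
f 26 27 28
f 26 28 4
f 27 1 29
f 27 29 28
f 28 29 30
f 28 30 4
f 29 1 31
f 29 31 30
f 30 31 32
f 30 32 4
f 31 1 33
f 31 33 32
f 32 33 34
f 32 34 4
f 33 1 2
f 33 2 34
f 34 2 3
f 34 3 4
f 36 38 35
f 39 36 35
f 35 38 37
f 37 39 35
f 36 42 38
f 40 36 39
f 40 42 36
f 38 42 37
f 41 39 37
f 37 42 41
f 41 40 39
f 42 40 41
f 44 43 47
f 44 47 45
f 45 47 48
f 45 48 46
f 47 43 49
f 47 49 48
f 48 49 50
f 48 50 46
f 49 43 51
f 49 51 50
f 50 51 52
f 50 52 46
f 51 43 53
f 51 53 52
f 52 53 54
f 52 54 46
f 53 43 55
f 53 55 54
f 54 55 56
f 54 56 46
f 55 43 57
f 55 57 56
f 56 57 58
f 56 58 46
f 57 43 59
f 57 59 58
f 58 59 60
f 58 60 46
f 59 43 44
f 59 44 60
f 60 44 45
f 60 45 46



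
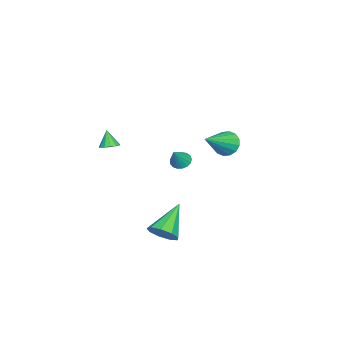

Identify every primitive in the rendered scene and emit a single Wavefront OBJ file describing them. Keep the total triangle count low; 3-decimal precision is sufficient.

v -0.806 2.26 0.546
v -0.365 2.242 -0.157
v 0.906 1.64 1.634
v -0.317 2.641 -0.006
v -0.399 2.938 0.294
v -0.591 3.053 0.66
v -0.84 2.956 0.997
v -1.08 2.672 1.212
v -1.246 2.278 1.25
v -1.294 1.879 1.098
v -1.212 1.582 0.799
v -1.02 1.466 0.432
v -0.771 1.564 0.096
v -0.532 1.847 -0.12
v -3.455 -1.241 -2.802
v -2.961 -1.261 -3.193
v -2.585 -1.339 -1.698
v -2.998 -0.967 -3.138
v -3.139 -0.736 -3.007
v -3.353 -0.62 -2.828
v -3.59 -0.647 -2.644
v -3.796 -0.809 -2.496
v -3.924 -1.071 -2.418
v -3.945 -1.372 -2.428
v -3.853 -1.642 -2.524
v -3.67 -1.821 -2.684
v -3.438 -1.867 -2.871
v -3.21 -1.77 -3.042
v -3.038 -1.551 -3.159
v 3.212 -2.708 1.486
v 3.745 -2.772 1.646
v 2.888 -2.992 2.454
v 3.669 -2.472 1.708
v 3.447 -2.247 1.699
v 3.151 -2.169 1.623
v 2.875 -2.262 1.503
v 2.705 -2.497 1.378
v 2.697 -2.799 1.287
v 2.852 -3.072 1.259
v 3.122 -3.23 1.303
v 3.42 -3.222 1.405
v 3.653 -3.051 1.533
v 4.312 0.589 -3.773
v 4.871 0.694 -3.088
v 2.608 0.871 -2.427
v 4.755 1.233 -3.348
v 4.432 1.47 -3.806
v 4.053 1.295 -4.249
v 3.795 0.789 -4.469
v 3.779 0.19 -4.364
v 4.012 -0.223 -3.982
v 4.386 -0.256 -3.502
v 4.725 0.106 -3.149
f 2 1 4
f 2 4 3
f 4 1 5
f 4 5 3
f 5 1 6
f 5 6 3
f 6 1 7
f 6 7 3
f 7 1 8
f 7 8 3
f 8 1 9
f 8 9 3
f 9 1 10
f 9 10 3
f 10 1 11
f 10 11 3
f 11 1 12
f 11 12 3
f 12 1 13
f 12 13 3
f 13 1 14
f 13 14 3
f 14 1 2
f 14 2 3
f 16 15 18
f 16 18 17
f 18 15 19
f 18 19 17
f 19 15 20
f 19 20 17
f 20 15 21
f 20 21 17
f 21 15 22
f 21 22 17
f 22 15 23
f 22 23 17
f 23 15 24
f 23 24 17
f 24 15 25
f 24 25 17
f 25 15 26
f 25 26 17
f 26 15 27
f 26 27 17
f 27 15 28
f 27 28 17
f 28 15 29
f 28 29 17
f 29 15 16
f 29 16 17
f 31 30 33
f 31 33 32
f 33 30 34
f 33 34 32
f 34 30 35
f 34 35 32
f 35 30 36
f 35 36 32
f 36 30 37
f 36 37 32
f 37 30 38
f 37 38 32
f 38 30 39
f 38 39 32
f 39 30 40
f 39 40 32
f 40 30 41
f 40 41 32
f 41 30 42
f 41 42 32
f 42 30 31
f 42 31 32
f 44 43 46
f 44 46 45
f 46 43 47
f 46 47 45
f 47 43 48
f 47 48 45
f 48 43 49
f 48 49 45
f 49 43 50
f 49 50 45
f 50 43 51
f 50 51 45
f 51 43 52
f 51 52 45
f 52 43 53
f 52 53 45
f 53 43 44
f 53 44 45



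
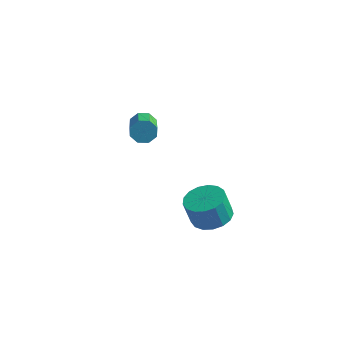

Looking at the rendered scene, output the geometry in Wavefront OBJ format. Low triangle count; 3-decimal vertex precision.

v 3.76 -3.647 -0.803
v 4.803 -3.77 -0.55
v 4.443 -3.935 0.855
v 3.4 -3.813 0.603
v 4.725 -3.26 -0.51
v 4.365 -3.426 0.895
v 4.426 -2.839 -0.537
v 4.066 -3.005 0.868
v 3.974 -2.604 -0.625
v 3.614 -2.769 0.781
v 3.474 -2.607 -0.753
v 3.114 -2.773 0.652
v 3.038 -2.848 -0.893
v 2.679 -3.014 0.512
v 2.769 -3.273 -1.012
v 2.409 -3.439 0.393
v 2.726 -3.783 -1.083
v 2.366 -3.949 0.322
v 2.92 -4.262 -1.09
v 2.56 -4.428 0.315
v 3.307 -4.6 -1.031
v 2.947 -4.766 0.374
v 3.797 -4.72 -0.92
v 3.437 -4.886 0.486
v 4.279 -4.594 -0.781
v 3.919 -4.76 0.624
v 4.642 -4.251 -0.648
v 4.282 -4.417 0.757
v -2.933 1.844 -0.662
v -2.562 1.69 -1.295
v -1.757 0.242 -0.472
v -2.127 0.396 0.162
v -2.271 2.047 -0.952
v -1.466 0.599 -0.129
v -2.368 2.285 -0.439
v -1.563 0.837 0.385
v -2.796 2.265 -0.056
v -1.99 0.817 0.767
v -3.303 1.998 -0.028
v -2.498 0.55 0.795
v -3.594 1.641 -0.371
v -2.789 0.193 0.452
v -3.497 1.403 -0.885
v -2.692 -0.045 -0.061
v -3.07 1.423 -1.267
v -2.264 -0.025 -0.444
f 2 1 5
f 2 5 3
f 3 5 6
f 3 6 4
f 5 1 7
f 5 7 6
f 6 7 8
f 6 8 4
f 7 1 9
f 7 9 8
f 8 9 10
f 8 10 4
f 9 1 11
f 9 11 10
f 10 11 12
f 10 12 4
f 11 1 13
f 11 13 12
f 12 13 14
f 12 14 4
f 13 1 15
f 13 15 14
f 14 15 16
f 14 16 4
f 15 1 17
f 15 17 16
f 16 17 18
f 16 18 4
f 17 1 19
f 17 19 18
f 18 19 20
f 18 20 4
f 19 1 21
f 19 21 20
f 20 21 22
f 20 22 4
f 21 1 23
f 21 23 22
f 22 23 24
f 22 24 4
f 23 1 25
f 23 25 24
f 24 25 26
f 24 26 4
f 25 1 27
f 25 27 26
f 26 27 28
f 26 28 4
f 27 1 2
f 27 2 28
f 28 2 3
f 28 3 4
f 30 29 33
f 30 33 31
f 31 33 34
f 31 34 32
f 33 29 35
f 33 35 34
f 34 35 36
f 34 36 32
f 35 29 37
f 35 37 36
f 36 37 38
f 36 38 32
f 37 29 39
f 37 39 38
f 38 39 40
f 38 40 32
f 39 29 41
f 39 41 40
f 40 41 42
f 40 42 32
f 41 29 43
f 41 43 42
f 42 43 44
f 42 44 32
f 43 29 45
f 43 45 44
f 44 45 46
f 44 46 32
f 45 29 30
f 45 30 46
f 46 30 31
f 46 31 32



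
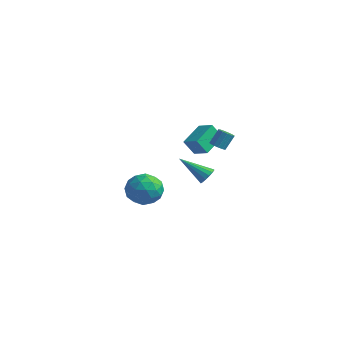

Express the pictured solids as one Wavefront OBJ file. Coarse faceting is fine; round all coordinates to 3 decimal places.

v 1.53 2.295 -0.029
v 2.045 2.133 -0.022
v 2.225 2.742 0.936
v 1.71 2.905 0.929
v 2.039 2.39 -0.185
v 2.218 2.999 0.774
v 1.871 2.617 -0.298
v 2.05 3.227 0.661
v 1.595 2.742 -0.325
v 1.774 3.352 0.633
v 1.298 2.725 -0.259
v 1.478 3.335 0.699
v 1.076 2.572 -0.12
v 1.255 3.181 0.839
v 0.997 2.331 0.048
v 1.176 2.94 1.007
v 1.088 2.078 0.191
v 1.267 2.688 1.15
v 1.319 1.895 0.265
v 1.499 2.504 1.223
v 1.617 1.838 0.245
v 1.797 2.448 1.203
v 1.888 1.927 0.138
v 2.068 2.536 1.096
v 0.673 2.417 -2.933
v 1.097 2.385 -2.428
v -0.893 1.663 -1.667
v 0.961 2.698 -2.41
v 0.748 2.936 -2.532
v 0.514 3.034 -2.762
v 0.324 2.967 -3.037
v 0.226 2.753 -3.285
v 0.249 2.449 -3.438
v 0.385 2.136 -3.456
v 0.598 1.898 -3.335
v 0.831 1.8 -3.105
v 1.022 1.866 -2.83
v 1.119 2.081 -2.582
v -0.86 2.993 -1.753
v -1.307 2.524 -0.719
v -1.065 4.662 -1.083
v -1.511 4.193 -0.049
v 0.211 2.947 -1.311
v -0.235 2.478 -0.277
v 0.007 4.616 -0.641
v -0.44 4.147 0.393
v 0.775 -3.284 -0.465
v 1.925 -3.1 -0.639
v 0.875 -4.88 -1.501
v 2.025 -4.696 -1.675
v 1.63 -4.982 -0.603
v 1.568 -3.995 0.037
v 1.232 -3.985 -2.177
v 1.17 -2.998 -1.537
v 2.208 -3.533 -1.697
v 2.453 -4.149 -0.724
v 0.347 -3.831 -1.416
v 0.592 -4.447 -0.443
v 1.342 -3.052 -0.461
v 1.458 -4.928 -1.679
v 1.226 -5.096 -1.049
v 1.902 -4.988 -1.151
v 1.132 -3.578 -0.064
v 1.808 -3.47 -0.166
v 1.634 -4.576 -0.145
v 0.992 -4.51 -1.974
v 1.668 -4.402 -2.076
v 0.898 -2.992 -0.989
v 1.574 -2.884 -1.091
v 1.166 -3.404 -1.995
v 2.183 -3.198 -1.185
v 2.242 -4.136 -1.794
v 1.776 -3.718 -2.089
v 1.74 -3.138 -1.713
v 2.328 -3.56 -0.613
v 2.386 -4.498 -1.222
v 2.154 -4.666 -0.592
v 2.118 -4.087 -0.216
v 2.494 -3.815 -1.235
v 0.414 -3.482 -0.918
v 0.472 -4.42 -1.527
v 0.682 -3.893 -1.924
v 0.646 -3.314 -1.548
v 0.558 -3.844 -0.346
v 0.617 -4.782 -0.955
v 1.06 -4.842 -0.427
v 1.024 -4.262 -0.051
v 0.306 -4.165 -0.905
f 2 1 5
f 2 5 3
f 3 5 6
f 3 6 4
f 5 1 7
f 5 7 6
f 6 7 8
f 6 8 4
f 7 1 9
f 7 9 8
f 8 9 10
f 8 10 4
f 9 1 11
f 9 11 10
f 10 11 12
f 10 12 4
f 11 1 13
f 11 13 12
f 12 13 14
f 12 14 4
f 13 1 15
f 13 15 14
f 14 15 16
f 14 16 4
f 15 1 17
f 15 17 16
f 16 17 18
f 16 18 4
f 17 1 19
f 17 19 18
f 18 19 20
f 18 20 4
f 19 1 21
f 19 21 20
f 20 21 22
f 20 22 4
f 21 1 23
f 21 23 22
f 22 23 24
f 22 24 4
f 23 1 2
f 23 2 24
f 24 2 3
f 24 3 4
f 26 25 28
f 26 28 27
f 28 25 29
f 28 29 27
f 29 25 30
f 29 30 27
f 30 25 31
f 30 31 27
f 31 25 32
f 31 32 27
f 32 25 33
f 32 33 27
f 33 25 34
f 33 34 27
f 34 25 35
f 34 35 27
f 35 25 36
f 35 36 27
f 36 25 37
f 36 37 27
f 37 25 38
f 37 38 27
f 38 25 26
f 38 26 27
f 40 42 39
f 43 40 39
f 39 42 41
f 41 43 39
f 40 46 42
f 44 40 43
f 44 46 40
f 42 46 41
f 45 43 41
f 41 46 45
f 45 44 43
f 46 44 45
f 47 84 63
f 84 58 87
f 63 87 52
f 84 87 63
f 47 63 59
f 63 52 64
f 59 64 48
f 63 64 59
f 47 59 68
f 59 48 69
f 68 69 54
f 59 69 68
f 47 68 80
f 68 54 83
f 80 83 57
f 68 83 80
f 47 80 84
f 80 57 88
f 84 88 58
f 80 88 84
f 48 64 75
f 64 52 78
f 75 78 56
f 64 78 75
f 52 87 65
f 87 58 86
f 65 86 51
f 87 86 65
f 58 88 85
f 88 57 81
f 85 81 49
f 88 81 85
f 57 83 82
f 83 54 70
f 82 70 53
f 83 70 82
f 54 69 74
f 69 48 71
f 74 71 55
f 69 71 74
f 50 76 62
f 76 56 77
f 62 77 51
f 76 77 62
f 50 62 60
f 62 51 61
f 60 61 49
f 62 61 60
f 50 60 67
f 60 49 66
f 67 66 53
f 60 66 67
f 50 67 72
f 67 53 73
f 72 73 55
f 67 73 72
f 50 72 76
f 72 55 79
f 76 79 56
f 72 79 76
f 51 77 65
f 77 56 78
f 65 78 52
f 77 78 65
f 49 61 85
f 61 51 86
f 85 86 58
f 61 86 85
f 53 66 82
f 66 49 81
f 82 81 57
f 66 81 82
f 55 73 74
f 73 53 70
f 74 70 54
f 73 70 74
f 56 79 75
f 79 55 71
f 75 71 48
f 79 71 75



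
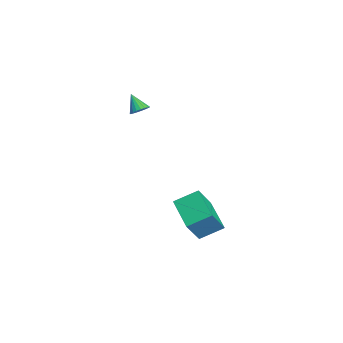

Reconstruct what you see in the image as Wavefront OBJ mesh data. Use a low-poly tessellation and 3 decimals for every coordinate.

v 1.304 1.291 -3.338
v 1.955 0.579 -1.926
v 1.29 2.476 -2.734
v 1.942 1.764 -1.322
v 2.958 1.616 -3.938
v 3.61 0.904 -2.526
v 2.945 2.801 -3.334
v 3.596 2.089 -1.922
v -3.602 -0.065 0.864
v -3.391 0.297 1.189
v -4.258 -0.395 1.656
v -3.558 0.409 1.098
v -3.732 0.439 0.967
v -3.884 0.382 0.818
v -3.987 0.248 0.676
v -4.024 0.06 0.567
v -3.988 -0.15 0.51
v -3.885 -0.345 0.513
v -3.733 -0.491 0.578
v -3.559 -0.564 0.691
v -3.392 -0.55 0.835
v -3.262 -0.453 0.983
v -3.19 -0.288 1.111
v -3.19 -0.085 1.196
v -3.261 0.122 1.224
f 2 4 1
f 5 2 1
f 1 4 3
f 3 5 1
f 2 8 4
f 6 2 5
f 6 8 2
f 4 8 3
f 7 5 3
f 3 8 7
f 7 6 5
f 8 6 7
f 10 9 12
f 10 12 11
f 12 9 13
f 12 13 11
f 13 9 14
f 13 14 11
f 14 9 15
f 14 15 11
f 15 9 16
f 15 16 11
f 16 9 17
f 16 17 11
f 17 9 18
f 17 18 11
f 18 9 19
f 18 19 11
f 19 9 20
f 19 20 11
f 20 9 21
f 20 21 11
f 21 9 22
f 21 22 11
f 22 9 23
f 22 23 11
f 23 9 24
f 23 24 11
f 24 9 25
f 24 25 11
f 25 9 10
f 25 10 11



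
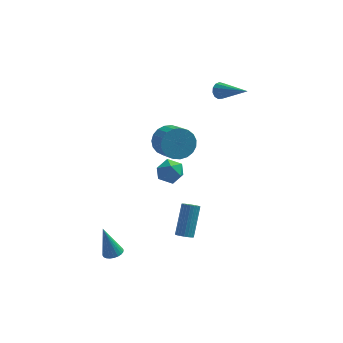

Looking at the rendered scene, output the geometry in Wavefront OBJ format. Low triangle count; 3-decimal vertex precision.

v -2.75 -3.866 -4.799
v -2.268 -3.525 -4.692
v -3.29 -3.694 -2.901
v -2.426 -3.363 -4.752
v -2.634 -3.278 -4.819
v -2.859 -3.282 -4.882
v -3.068 -3.375 -4.933
v -3.228 -3.543 -4.964
v -3.316 -3.76 -4.969
v -3.317 -3.993 -4.948
v -3.233 -4.207 -4.905
v -3.075 -4.369 -4.845
v -2.867 -4.454 -4.779
v -2.642 -4.45 -4.715
v -2.433 -4.357 -4.664
v -2.273 -4.189 -4.634
v -2.185 -3.972 -4.628
v -2.183 -3.739 -4.649
v -0.324 -1.584 0.778
v 0.103 -1.665 1.522
v 0.457 -2.595 0.218
v 0.884 -2.676 0.962
v 0.058 -2.918 0.911
v -0.425 -2.294 1.256
v 0.985 -1.966 0.484
v 0.502 -1.342 0.829
v 0.912 -1.902 1.34
v 0.339 -2.49 1.604
v 0.221 -1.77 0.136
v -0.352 -2.358 0.4
v 2.773 3.543 3.372
v 3.109 3.611 2.904
v 4.327 2.317 4.308
v 3.181 3.857 3.106
v 3.124 4.004 3.392
v 2.956 4.004 3.672
v 2.729 3.858 3.857
v 2.516 3.612 3.887
v 2.385 3.344 3.754
v 2.377 3.139 3.5
v 2.495 3.062 3.204
v 2.7 3.138 2.962
v 2.929 3.343 2.85
v 1.089 -2.627 -4.27
v 1.458 -2.946 -4.091
v 1.761 -1.693 -2.472
v 1.391 -1.373 -2.65
v 1.567 -2.821 -4.208
v 1.87 -1.568 -2.589
v 1.603 -2.667 -4.335
v 1.906 -1.413 -2.716
v 1.561 -2.506 -4.451
v 1.864 -1.253 -2.832
v 1.446 -2.364 -4.54
v 1.749 -1.11 -2.921
v 1.278 -2.262 -4.588
v 1.581 -1.008 -2.969
v 1.08 -2.215 -4.587
v 1.383 -0.961 -2.968
v 0.884 -2.231 -4.538
v 1.187 -0.977 -2.919
v 0.719 -2.307 -4.448
v 1.022 -1.054 -2.829
v 0.61 -2.432 -4.331
v 0.913 -1.179 -2.712
v 0.574 -2.587 -4.204
v 0.877 -1.333 -2.585
v 0.616 -2.747 -4.088
v 0.919 -1.494 -2.469
v 0.731 -2.89 -3.999
v 1.034 -1.636 -2.38
v 0.899 -2.992 -3.951
v 1.202 -1.738 -2.332
v 1.097 -3.039 -3.952
v 1.4 -1.785 -2.333
v 1.293 -3.023 -4.001
v 1.596 -1.769 -2.382
v 0.051 1.112 0.854
v 0.534 1.752 1.532
v 1.131 0.549 2.244
v 0.649 -0.092 1.566
v 0.152 1.68 1.731
v 0.749 0.477 2.443
v -0.247 1.51 1.779
v 0.35 0.307 2.49
v -0.595 1.271 1.666
v 0.002 0.068 2.378
v -0.831 1.004 1.413
v -0.234 -0.199 2.125
v -0.914 0.756 1.064
v -0.317 -0.447 1.775
v -0.831 0.57 0.678
v -0.233 -0.633 1.389
v -0.594 0.477 0.323
v 0.003 -0.726 1.034
v -0.247 0.494 0.059
v 0.35 -0.71 0.771
v 0.153 0.617 -0.067
v 0.75 -0.586 0.645
v 0.535 0.827 -0.033
v 1.132 -0.377 0.678
v 0.833 1.085 0.153
v 1.43 -0.118 0.865
v 0.996 1.348 0.461
v 1.593 0.145 1.173
v 0.996 1.57 0.837
v 1.593 0.367 1.549
v 0.832 1.713 1.216
v 1.43 0.51 1.927
f 2 1 4
f 2 4 3
f 4 1 5
f 4 5 3
f 5 1 6
f 5 6 3
f 6 1 7
f 6 7 3
f 7 1 8
f 7 8 3
f 8 1 9
f 8 9 3
f 9 1 10
f 9 10 3
f 10 1 11
f 10 11 3
f 11 1 12
f 11 12 3
f 12 1 13
f 12 13 3
f 13 1 14
f 13 14 3
f 14 1 15
f 14 15 3
f 15 1 16
f 15 16 3
f 16 1 17
f 16 17 3
f 17 1 18
f 17 18 3
f 18 1 2
f 18 2 3
f 19 30 24
f 19 24 20
f 19 20 26
f 19 26 29
f 19 29 30
f 20 24 28
f 24 30 23
f 30 29 21
f 29 26 25
f 26 20 27
f 22 28 23
f 22 23 21
f 22 21 25
f 22 25 27
f 22 27 28
f 23 28 24
f 21 23 30
f 25 21 29
f 27 25 26
f 28 27 20
f 32 31 34
f 32 34 33
f 34 31 35
f 34 35 33
f 35 31 36
f 35 36 33
f 36 31 37
f 36 37 33
f 37 31 38
f 37 38 33
f 38 31 39
f 38 39 33
f 39 31 40
f 39 40 33
f 40 31 41
f 40 41 33
f 41 31 42
f 41 42 33
f 42 31 43
f 42 43 33
f 43 31 32
f 43 32 33
f 45 44 48
f 45 48 46
f 46 48 49
f 46 49 47
f 48 44 50
f 48 50 49
f 49 50 51
f 49 51 47
f 50 44 52
f 50 52 51
f 51 52 53
f 51 53 47
f 52 44 54
f 52 54 53
f 53 54 55
f 53 55 47
f 54 44 56
f 54 56 55
f 55 56 57
f 55 57 47
f 56 44 58
f 56 58 57
f 57 58 59
f 57 59 47
f 58 44 60
f 58 60 59
f 59 60 61
f 59 61 47
f 60 44 62
f 60 62 61
f 61 62 63
f 61 63 47
f 62 44 64
f 62 64 63
f 63 64 65
f 63 65 47
f 64 44 66
f 64 66 65
f 65 66 67
f 65 67 47
f 66 44 68
f 66 68 67
f 67 68 69
f 67 69 47
f 68 44 70
f 68 70 69
f 69 70 71
f 69 71 47
f 70 44 72
f 70 72 71
f 71 72 73
f 71 73 47
f 72 44 74
f 72 74 73
f 73 74 75
f 73 75 47
f 74 44 76
f 74 76 75
f 75 76 77
f 75 77 47
f 76 44 45
f 76 45 77
f 77 45 46
f 77 46 47
f 79 78 82
f 79 82 80
f 80 82 83
f 80 83 81
f 82 78 84
f 82 84 83
f 83 84 85
f 83 85 81
f 84 78 86
f 84 86 85
f 85 86 87
f 85 87 81
f 86 78 88
f 86 88 87
f 87 88 89
f 87 89 81
f 88 78 90
f 88 90 89
f 89 90 91
f 89 91 81
f 90 78 92
f 90 92 91
f 91 92 93
f 91 93 81
f 92 78 94
f 92 94 93
f 93 94 95
f 93 95 81
f 94 78 96
f 94 96 95
f 95 96 97
f 95 97 81
f 96 78 98
f 96 98 97
f 97 98 99
f 97 99 81
f 98 78 100
f 98 100 99
f 99 100 101
f 99 101 81
f 100 78 102
f 100 102 101
f 101 102 103
f 101 103 81
f 102 78 104
f 102 104 103
f 103 104 105
f 103 105 81
f 104 78 106
f 104 106 105
f 105 106 107
f 105 107 81
f 106 78 108
f 106 108 107
f 107 108 109
f 107 109 81
f 108 78 79
f 108 79 109
f 109 79 80
f 109 80 81



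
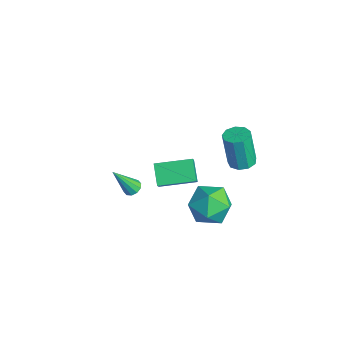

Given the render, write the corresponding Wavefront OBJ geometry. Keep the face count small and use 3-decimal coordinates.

v -0.362 -0.976 -1.344
v 0.142 -0.941 -1.275
v -0.518 -1.944 0.284
v 0.007 -0.691 -1.139
v -0.269 -0.549 -1.081
v -0.58 -0.571 -1.124
v -0.809 -0.748 -1.251
v -0.866 -1.012 -1.413
v -0.732 -1.262 -1.549
v -0.456 -1.403 -1.607
v -0.144 -1.382 -1.564
v 0.084 -1.205 -1.437
v 2.964 3.346 2.319
v 3.484 3.795 2.454
v 3.136 3.624 4.375
v 2.616 3.174 4.241
v 3.071 4.033 2.4
v 2.723 3.861 4.321
v 2.609 3.949 2.309
v 2.261 3.777 4.23
v 2.313 3.583 2.223
v 1.964 3.411 4.144
v 2.321 3.106 2.181
v 1.973 2.934 4.103
v 2.63 2.741 2.205
v 2.282 2.57 4.126
v 3.096 2.659 2.282
v 2.748 2.488 4.203
v 3.5 2.899 2.377
v 3.152 2.727 4.298
v 3.653 3.347 2.444
v 3.305 3.176 4.366
v 2.025 2.853 -0.612
v 3.213 2.615 -0.922
v 1.407 1.365 -1.838
v 2.595 1.127 -2.148
v 2.186 0.871 -0.993
v 2.568 1.791 -0.235
v 2.052 2.189 -2.525
v 2.434 3.109 -1.767
v 3.23 2.204 -2.104
v 3.313 1.39 -1.157
v 1.307 2.59 -1.603
v 1.39 1.776 -0.656
v -2.889 1.347 -3.014
v -2.113 0.92 -1.93
v -2.225 3.205 -2.759
v -1.449 2.779 -1.675
v -1.891 1.101 -3.825
v -1.115 0.675 -2.741
v -1.227 2.96 -3.57
v -0.451 2.533 -2.486
f 2 1 4
f 2 4 3
f 4 1 5
f 4 5 3
f 5 1 6
f 5 6 3
f 6 1 7
f 6 7 3
f 7 1 8
f 7 8 3
f 8 1 9
f 8 9 3
f 9 1 10
f 9 10 3
f 10 1 11
f 10 11 3
f 11 1 12
f 11 12 3
f 12 1 2
f 12 2 3
f 14 13 17
f 14 17 15
f 15 17 18
f 15 18 16
f 17 13 19
f 17 19 18
f 18 19 20
f 18 20 16
f 19 13 21
f 19 21 20
f 20 21 22
f 20 22 16
f 21 13 23
f 21 23 22
f 22 23 24
f 22 24 16
f 23 13 25
f 23 25 24
f 24 25 26
f 24 26 16
f 25 13 27
f 25 27 26
f 26 27 28
f 26 28 16
f 27 13 29
f 27 29 28
f 28 29 30
f 28 30 16
f 29 13 31
f 29 31 30
f 30 31 32
f 30 32 16
f 31 13 14
f 31 14 32
f 32 14 15
f 32 15 16
f 33 44 38
f 33 38 34
f 33 34 40
f 33 40 43
f 33 43 44
f 34 38 42
f 38 44 37
f 44 43 35
f 43 40 39
f 40 34 41
f 36 42 37
f 36 37 35
f 36 35 39
f 36 39 41
f 36 41 42
f 37 42 38
f 35 37 44
f 39 35 43
f 41 39 40
f 42 41 34
f 46 48 45
f 49 46 45
f 45 48 47
f 47 49 45
f 46 52 48
f 50 46 49
f 50 52 46
f 48 52 47
f 51 49 47
f 47 52 51
f 51 50 49
f 52 50 51



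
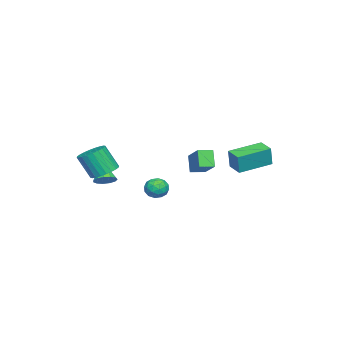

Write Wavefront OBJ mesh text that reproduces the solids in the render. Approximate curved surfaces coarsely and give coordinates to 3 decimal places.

v 0.753 -3.243 -3.076
v 1.258 -3.108 -2.641
v -0.073 -3.737 -1.964
v 1.043 -2.791 -2.659
v 0.737 -2.617 -2.809
v 0.435 -2.642 -3.045
v 0.234 -2.858 -3.289
v 0.198 -3.196 -3.467
v 0.338 -3.549 -3.52
v 0.61 -3.804 -3.432
v 0.926 -3.882 -3.231
v 1.188 -3.756 -2.981
v 1.312 -3.468 -2.761
v -3.228 2.647 -2.628
v -2.949 2.635 -1.368
v -4.734 4.098 -2.279
v -4.455 4.085 -1.02
v -2.505 3.435 -2.78
v -2.226 3.422 -1.521
v -4.011 4.885 -2.432
v -3.732 4.873 -1.172
v 0.007 0.199 -3.61
v 0.396 -0.17 -3.091
v -0.376 -0.85 -4.069
v 0.013 -1.219 -3.55
v -0.587 -0.82 -3.354
v -0.35 -0.172 -3.07
v 0.37 -0.848 -4.09
v 0.607 -0.2 -3.806
v 0.62 -0.817 -3.387
v 0.028 -0.8 -2.932
v -0.008 -0.22 -4.228
v -0.6 -0.203 -3.773
v 0.235 0.107 -3.31
v -0.215 -1.127 -3.85
v -0.568 -0.892 -3.735
v -0.34 -1.109 -3.429
v -0.203 0.106 -3.298
v 0.025 -0.111 -2.993
v -0.553 -0.494 -3.148
v -0.005 -0.909 -4.167
v 0.223 -1.126 -3.862
v 0.36 0.089 -3.731
v 0.588 -0.128 -3.425
v 0.573 -0.526 -4.012
v 0.595 -0.491 -3.179
v 0.37 -1.108 -3.449
v 0.581 -0.889 -3.766
v 0.72 -0.508 -3.599
v 0.248 -0.481 -2.912
v 0.022 -1.097 -3.181
v -0.33 -0.863 -3.066
v -0.191 -0.482 -2.9
v 0.379 -0.861 -3.086
v -0.002 0.077 -3.979
v -0.228 -0.539 -4.248
v 0.211 -0.538 -4.26
v 0.35 -0.157 -4.094
v -0.35 0.088 -3.711
v -0.575 -0.529 -3.981
v -0.7 -0.512 -3.561
v -0.561 -0.131 -3.394
v -0.359 -0.159 -4.074
v 1.768 -2.838 -2.05
v 2.3 -2.216 -1.755
v 2.384 -2.98 -0.295
v 1.852 -3.602 -0.59
v 1.997 -2.089 -1.671
v 2.081 -2.853 -0.211
v 1.658 -2.076 -1.644
v 1.743 -2.84 -0.185
v 1.337 -2.179 -1.68
v 1.421 -2.943 -0.22
v 1.081 -2.382 -1.772
v 1.165 -3.147 -0.312
v 0.93 -2.655 -1.906
v 1.014 -3.419 -0.446
v 0.906 -2.955 -2.062
v 0.99 -3.72 -0.602
v 1.013 -3.238 -2.216
v 1.098 -4.002 -0.756
v 1.236 -3.46 -2.345
v 1.32 -4.224 -0.885
v 1.539 -3.587 -2.429
v 1.623 -4.351 -0.969
v 1.877 -3.6 -2.455
v 1.962 -4.364 -0.996
v 2.199 -3.497 -2.42
v 2.283 -4.261 -0.96
v 2.455 -3.293 -2.328
v 2.539 -4.058 -0.868
v 2.606 -3.021 -2.194
v 2.69 -3.785 -0.734
v 2.63 -2.72 -2.038
v 2.714 -3.485 -0.578
v 2.522 -2.438 -1.884
v 2.607 -3.202 -0.424
v -2.06 1.598 -2.799
v -2.622 1.301 -1.781
v -0.902 2.554 -1.88
v -1.465 2.256 -0.862
v -1.535 0.884 -2.718
v -2.098 0.586 -1.7
v -0.378 1.839 -1.799
v -0.94 1.542 -0.781
f 2 1 4
f 2 4 3
f 4 1 5
f 4 5 3
f 5 1 6
f 5 6 3
f 6 1 7
f 6 7 3
f 7 1 8
f 7 8 3
f 8 1 9
f 8 9 3
f 9 1 10
f 9 10 3
f 10 1 11
f 10 11 3
f 11 1 12
f 11 12 3
f 12 1 13
f 12 13 3
f 13 1 2
f 13 2 3
f 15 17 14
f 18 15 14
f 14 17 16
f 16 18 14
f 15 21 17
f 19 15 18
f 19 21 15
f 17 21 16
f 20 18 16
f 16 21 20
f 20 19 18
f 21 19 20
f 22 59 38
f 59 33 62
f 38 62 27
f 59 62 38
f 22 38 34
f 38 27 39
f 34 39 23
f 38 39 34
f 22 34 43
f 34 23 44
f 43 44 29
f 34 44 43
f 22 43 55
f 43 29 58
f 55 58 32
f 43 58 55
f 22 55 59
f 55 32 63
f 59 63 33
f 55 63 59
f 23 39 50
f 39 27 53
f 50 53 31
f 39 53 50
f 27 62 40
f 62 33 61
f 40 61 26
f 62 61 40
f 33 63 60
f 63 32 56
f 60 56 24
f 63 56 60
f 32 58 57
f 58 29 45
f 57 45 28
f 58 45 57
f 29 44 49
f 44 23 46
f 49 46 30
f 44 46 49
f 25 51 37
f 51 31 52
f 37 52 26
f 51 52 37
f 25 37 35
f 37 26 36
f 35 36 24
f 37 36 35
f 25 35 42
f 35 24 41
f 42 41 28
f 35 41 42
f 25 42 47
f 42 28 48
f 47 48 30
f 42 48 47
f 25 47 51
f 47 30 54
f 51 54 31
f 47 54 51
f 26 52 40
f 52 31 53
f 40 53 27
f 52 53 40
f 24 36 60
f 36 26 61
f 60 61 33
f 36 61 60
f 28 41 57
f 41 24 56
f 57 56 32
f 41 56 57
f 30 48 49
f 48 28 45
f 49 45 29
f 48 45 49
f 31 54 50
f 54 30 46
f 50 46 23
f 54 46 50
f 65 64 68
f 65 68 66
f 66 68 69
f 66 69 67
f 68 64 70
f 68 70 69
f 69 70 71
f 69 71 67
f 70 64 72
f 70 72 71
f 71 72 73
f 71 73 67
f 72 64 74
f 72 74 73
f 73 74 75
f 73 75 67
f 74 64 76
f 74 76 75
f 75 76 77
f 75 77 67
f 76 64 78
f 76 78 77
f 77 78 79
f 77 79 67
f 78 64 80
f 78 80 79
f 79 80 81
f 79 81 67
f 80 64 82
f 80 82 81
f 81 82 83
f 81 83 67
f 82 64 84
f 82 84 83
f 83 84 85
f 83 85 67
f 84 64 86
f 84 86 85
f 85 86 87
f 85 87 67
f 86 64 88
f 86 88 87
f 87 88 89
f 87 89 67
f 88 64 90
f 88 90 89
f 89 90 91
f 89 91 67
f 90 64 92
f 90 92 91
f 91 92 93
f 91 93 67
f 92 64 94
f 92 94 93
f 93 94 95
f 93 95 67
f 94 64 96
f 94 96 95
f 95 96 97
f 95 97 67
f 96 64 65
f 96 65 97
f 97 65 66
f 97 66 67
f 99 101 98
f 102 99 98
f 98 101 100
f 100 102 98
f 99 105 101
f 103 99 102
f 103 105 99
f 101 105 100
f 104 102 100
f 100 105 104
f 104 103 102
f 105 103 104



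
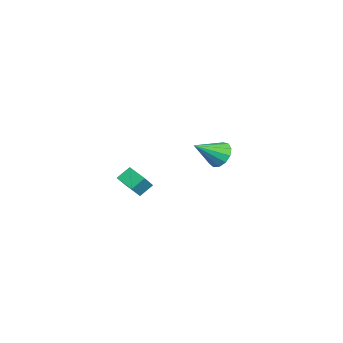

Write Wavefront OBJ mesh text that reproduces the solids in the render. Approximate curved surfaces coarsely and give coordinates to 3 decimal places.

v 2.681 -4.112 -1.372
v 2.384 -3.475 -0.826
v 3.516 -3.442 -1.7
v 3.219 -2.804 -1.154
v 3.361 -4.536 -0.506
v 3.064 -3.898 0.04
v 4.196 -3.865 -0.834
v 3.899 -3.228 -0.288
v -3.34 1.041 -2.664
v -2.623 0.959 -3.151
v -2.8 -0.361 -1.636
v -2.509 1.268 -2.789
v -2.659 1.506 -2.387
v -3.025 1.596 -2.073
v -3.49 1.509 -1.947
v -3.908 1.274 -2.049
v -4.145 0.965 -2.346
v -4.127 0.679 -2.744
v -3.858 0.509 -3.117
v -3.425 0.507 -3.346
v -2.965 0.675 -3.359
f 2 4 1
f 5 2 1
f 1 4 3
f 3 5 1
f 2 8 4
f 6 2 5
f 6 8 2
f 4 8 3
f 7 5 3
f 3 8 7
f 7 6 5
f 8 6 7
f 10 9 12
f 10 12 11
f 12 9 13
f 12 13 11
f 13 9 14
f 13 14 11
f 14 9 15
f 14 15 11
f 15 9 16
f 15 16 11
f 16 9 17
f 16 17 11
f 17 9 18
f 17 18 11
f 18 9 19
f 18 19 11
f 19 9 20
f 19 20 11
f 20 9 21
f 20 21 11
f 21 9 10
f 21 10 11



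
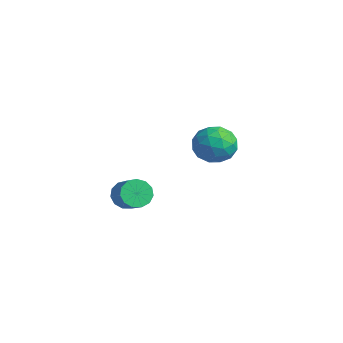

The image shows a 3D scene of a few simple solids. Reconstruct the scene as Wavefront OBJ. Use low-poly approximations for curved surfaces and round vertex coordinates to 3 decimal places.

v 0.705 3.37 -2.171
v 1.633 2.851 -2.428
v 0.247 2.029 -1.112
v 1.175 1.51 -1.369
v 1.207 2.421 -0.765
v 1.49 3.25 -1.419
v 0.39 1.63 -2.121
v 0.673 2.459 -2.775
v 1.438 1.776 -2.397
v 1.943 2.264 -1.559
v -0.063 2.616 -1.981
v 0.442 3.104 -1.143
v 1.209 3.229 -2.392
v 0.671 1.651 -1.148
v 0.69 2.187 -0.793
v 1.235 1.882 -0.944
v 1.125 3.463 -1.8
v 1.67 3.158 -1.95
v 1.42 2.905 -0.973
v 0.21 1.722 -1.59
v 0.755 1.417 -1.74
v 0.645 2.998 -2.596
v 1.19 2.693 -2.747
v 0.46 1.975 -2.567
v 1.64 2.292 -2.525
v 1.371 1.503 -1.903
v 0.909 1.574 -2.344
v 1.076 2.061 -2.729
v 1.937 2.579 -2.032
v 1.668 1.79 -1.41
v 1.687 2.325 -1.055
v 1.853 2.813 -1.44
v 1.822 1.946 -2.014
v 0.212 3.09 -2.13
v -0.057 2.301 -1.508
v 0.027 2.067 -2.1
v 0.193 2.555 -2.485
v 0.509 3.377 -1.637
v 0.24 2.588 -1.015
v 0.804 2.819 -0.811
v 0.971 3.306 -1.196
v 0.058 2.934 -1.526
v 2.579 -2.936 -2.625
v 2.963 -2.927 -3.27
v 3.924 -2.995 -2.699
v 3.541 -3.004 -2.055
v 2.921 -2.524 -3.151
v 3.882 -2.592 -2.58
v 2.77 -2.252 -2.865
v 3.731 -2.319 -2.294
v 2.559 -2.197 -2.503
v 3.52 -2.264 -1.932
v 2.354 -2.376 -2.18
v 3.315 -2.444 -1.609
v 2.221 -2.734 -1.998
v 3.182 -2.801 -1.427
v 2.202 -3.156 -2.016
v 3.163 -3.223 -1.445
v 2.302 -3.508 -2.227
v 3.264 -3.575 -1.656
v 2.491 -3.679 -2.564
v 3.452 -3.746 -1.993
v 2.707 -3.614 -2.921
v 3.669 -3.681 -2.35
v 2.883 -3.334 -3.184
v 3.845 -3.401 -2.613
f 1 38 17
f 38 12 41
f 17 41 6
f 38 41 17
f 1 17 13
f 17 6 18
f 13 18 2
f 17 18 13
f 1 13 22
f 13 2 23
f 22 23 8
f 13 23 22
f 1 22 34
f 22 8 37
f 34 37 11
f 22 37 34
f 1 34 38
f 34 11 42
f 38 42 12
f 34 42 38
f 2 18 29
f 18 6 32
f 29 32 10
f 18 32 29
f 6 41 19
f 41 12 40
f 19 40 5
f 41 40 19
f 12 42 39
f 42 11 35
f 39 35 3
f 42 35 39
f 11 37 36
f 37 8 24
f 36 24 7
f 37 24 36
f 8 23 28
f 23 2 25
f 28 25 9
f 23 25 28
f 4 30 16
f 30 10 31
f 16 31 5
f 30 31 16
f 4 16 14
f 16 5 15
f 14 15 3
f 16 15 14
f 4 14 21
f 14 3 20
f 21 20 7
f 14 20 21
f 4 21 26
f 21 7 27
f 26 27 9
f 21 27 26
f 4 26 30
f 26 9 33
f 30 33 10
f 26 33 30
f 5 31 19
f 31 10 32
f 19 32 6
f 31 32 19
f 3 15 39
f 15 5 40
f 39 40 12
f 15 40 39
f 7 20 36
f 20 3 35
f 36 35 11
f 20 35 36
f 9 27 28
f 27 7 24
f 28 24 8
f 27 24 28
f 10 33 29
f 33 9 25
f 29 25 2
f 33 25 29
f 44 43 47
f 44 47 45
f 45 47 48
f 45 48 46
f 47 43 49
f 47 49 48
f 48 49 50
f 48 50 46
f 49 43 51
f 49 51 50
f 50 51 52
f 50 52 46
f 51 43 53
f 51 53 52
f 52 53 54
f 52 54 46
f 53 43 55
f 53 55 54
f 54 55 56
f 54 56 46
f 55 43 57
f 55 57 56
f 56 57 58
f 56 58 46
f 57 43 59
f 57 59 58
f 58 59 60
f 58 60 46
f 59 43 61
f 59 61 60
f 60 61 62
f 60 62 46
f 61 43 63
f 61 63 62
f 62 63 64
f 62 64 46
f 63 43 65
f 63 65 64
f 64 65 66
f 64 66 46
f 65 43 44
f 65 44 66
f 66 44 45
f 66 45 46



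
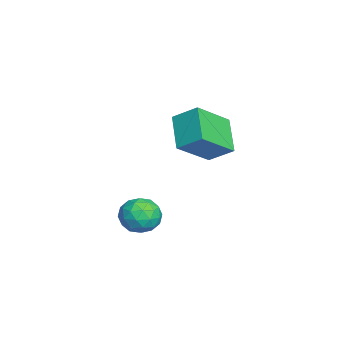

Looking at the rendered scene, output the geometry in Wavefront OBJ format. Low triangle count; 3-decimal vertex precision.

v 0.214 2.024 -2.708
v 0.917 2.126 -3.41
v 0.503 0.434 -2.65
v 1.206 0.536 -3.352
v 1.355 0.911 -2.438
v 1.176 1.893 -2.474
v 0.244 0.667 -3.586
v 0.065 1.649 -3.622
v 0.936 1.287 -3.953
v 1.622 1.438 -3.243
v -0.202 1.122 -2.817
v 0.484 1.273 -2.107
v 0.54 2.214 -3.064
v 0.88 0.346 -2.996
v 0.967 0.566 -2.458
v 1.38 0.626 -2.871
v 0.692 2.077 -2.514
v 1.106 2.137 -2.927
v 1.363 1.424 -2.355
v 0.314 0.423 -3.133
v 0.728 0.483 -3.546
v 0.04 1.934 -3.189
v 0.453 1.994 -3.602
v 0.057 1.136 -3.705
v 0.965 1.781 -3.796
v 1.134 0.847 -3.761
v 0.569 0.924 -3.899
v 0.464 1.501 -3.921
v 1.368 1.87 -3.379
v 1.538 0.936 -3.344
v 1.625 1.156 -2.807
v 1.52 1.733 -2.828
v 1.379 1.377 -3.697
v -0.118 1.624 -2.716
v 0.052 0.69 -2.681
v -0.1 0.827 -3.232
v -0.205 1.404 -3.253
v 0.286 1.713 -2.299
v 0.455 0.779 -2.264
v 0.956 1.059 -2.139
v 0.851 1.636 -2.161
v 0.041 1.183 -2.363
v -0.354 2.619 2.371
v 0.069 3.684 3.14
v -1.474 3.964 1.123
v -1.051 5.029 1.892
v 1.151 2.831 1.248
v 1.574 3.896 2.017
v 0.031 4.176 0
v 0.454 5.241 0.769
f 1 38 17
f 38 12 41
f 17 41 6
f 38 41 17
f 1 17 13
f 17 6 18
f 13 18 2
f 17 18 13
f 1 13 22
f 13 2 23
f 22 23 8
f 13 23 22
f 1 22 34
f 22 8 37
f 34 37 11
f 22 37 34
f 1 34 38
f 34 11 42
f 38 42 12
f 34 42 38
f 2 18 29
f 18 6 32
f 29 32 10
f 18 32 29
f 6 41 19
f 41 12 40
f 19 40 5
f 41 40 19
f 12 42 39
f 42 11 35
f 39 35 3
f 42 35 39
f 11 37 36
f 37 8 24
f 36 24 7
f 37 24 36
f 8 23 28
f 23 2 25
f 28 25 9
f 23 25 28
f 4 30 16
f 30 10 31
f 16 31 5
f 30 31 16
f 4 16 14
f 16 5 15
f 14 15 3
f 16 15 14
f 4 14 21
f 14 3 20
f 21 20 7
f 14 20 21
f 4 21 26
f 21 7 27
f 26 27 9
f 21 27 26
f 4 26 30
f 26 9 33
f 30 33 10
f 26 33 30
f 5 31 19
f 31 10 32
f 19 32 6
f 31 32 19
f 3 15 39
f 15 5 40
f 39 40 12
f 15 40 39
f 7 20 36
f 20 3 35
f 36 35 11
f 20 35 36
f 9 27 28
f 27 7 24
f 28 24 8
f 27 24 28
f 10 33 29
f 33 9 25
f 29 25 2
f 33 25 29
f 44 46 43
f 47 44 43
f 43 46 45
f 45 47 43
f 44 50 46
f 48 44 47
f 48 50 44
f 46 50 45
f 49 47 45
f 45 50 49
f 49 48 47
f 50 48 49



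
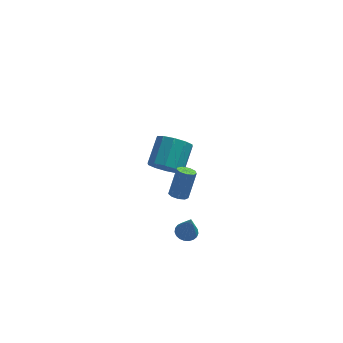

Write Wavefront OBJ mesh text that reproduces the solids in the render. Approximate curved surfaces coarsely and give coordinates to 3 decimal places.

v 0.622 -2.88 -3.745
v 1.233 -2.733 -3.791
v 0.818 -3.22 -2.215
v 1.127 -2.503 -3.726
v 0.933 -2.338 -3.665
v 0.685 -2.267 -3.617
v 0.427 -2.301 -3.592
v 0.202 -2.436 -3.593
v 0.05 -2.648 -3.621
v -0.003 -2.9 -3.67
v 0.052 -3.148 -3.732
v 0.206 -3.35 -3.796
v 0.432 -3.471 -3.852
v 0.69 -3.49 -3.889
v 0.937 -3.403 -3.901
v 1.13 -3.226 -3.887
v 1.234 -2.989 -3.848
v 0.04 -4.279 1.302
v 0.325 -4.716 1.398
v 0.805 -4.097 2.793
v 0.52 -3.661 2.698
v 0.527 -4.472 1.22
v 1.007 -3.854 2.616
v 0.501 -4.138 1.081
v 0.981 -3.52 2.477
v 0.259 -3.871 1.046
v 0.739 -3.252 2.441
v -0.085 -3.794 1.13
v 0.395 -3.175 2.525
v -0.371 -3.945 1.295
v 0.109 -3.326 2.69
v -0.464 -4.252 1.464
v 0.016 -3.633 2.859
v -0.322 -4.572 1.556
v 0.158 -3.953 2.952
v -0.01 -4.755 1.53
v 0.47 -4.136 2.926
v 0.009 1.997 -3.334
v 0.909 1.476 -3.191
v 1.571 2.881 -2.242
v 0.671 3.403 -2.386
v 0.962 1.821 -3.738
v 1.624 3.226 -2.79
v 0.65 2.233 -4.131
v 1.313 3.638 -3.183
v 0.094 2.555 -4.22
v 0.757 3.96 -3.272
v -0.495 2.664 -3.97
v 0.168 4.069 -3.022
v -0.891 2.519 -3.478
v -0.229 3.924 -2.529
v -0.944 2.174 -2.93
v -0.282 3.579 -1.982
v -0.633 1.762 -2.537
v 0.03 3.167 -1.589
v -0.077 1.44 -2.448
v 0.586 2.845 -1.5
v 0.512 1.331 -2.698
v 1.175 2.736 -1.75
f 2 1 4
f 2 4 3
f 4 1 5
f 4 5 3
f 5 1 6
f 5 6 3
f 6 1 7
f 6 7 3
f 7 1 8
f 7 8 3
f 8 1 9
f 8 9 3
f 9 1 10
f 9 10 3
f 10 1 11
f 10 11 3
f 11 1 12
f 11 12 3
f 12 1 13
f 12 13 3
f 13 1 14
f 13 14 3
f 14 1 15
f 14 15 3
f 15 1 16
f 15 16 3
f 16 1 17
f 16 17 3
f 17 1 2
f 17 2 3
f 19 18 22
f 19 22 20
f 20 22 23
f 20 23 21
f 22 18 24
f 22 24 23
f 23 24 25
f 23 25 21
f 24 18 26
f 24 26 25
f 25 26 27
f 25 27 21
f 26 18 28
f 26 28 27
f 27 28 29
f 27 29 21
f 28 18 30
f 28 30 29
f 29 30 31
f 29 31 21
f 30 18 32
f 30 32 31
f 31 32 33
f 31 33 21
f 32 18 34
f 32 34 33
f 33 34 35
f 33 35 21
f 34 18 36
f 34 36 35
f 35 36 37
f 35 37 21
f 36 18 19
f 36 19 37
f 37 19 20
f 37 20 21
f 39 38 42
f 39 42 40
f 40 42 43
f 40 43 41
f 42 38 44
f 42 44 43
f 43 44 45
f 43 45 41
f 44 38 46
f 44 46 45
f 45 46 47
f 45 47 41
f 46 38 48
f 46 48 47
f 47 48 49
f 47 49 41
f 48 38 50
f 48 50 49
f 49 50 51
f 49 51 41
f 50 38 52
f 50 52 51
f 51 52 53
f 51 53 41
f 52 38 54
f 52 54 53
f 53 54 55
f 53 55 41
f 54 38 56
f 54 56 55
f 55 56 57
f 55 57 41
f 56 38 58
f 56 58 57
f 57 58 59
f 57 59 41
f 58 38 39
f 58 39 59
f 59 39 40
f 59 40 41

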